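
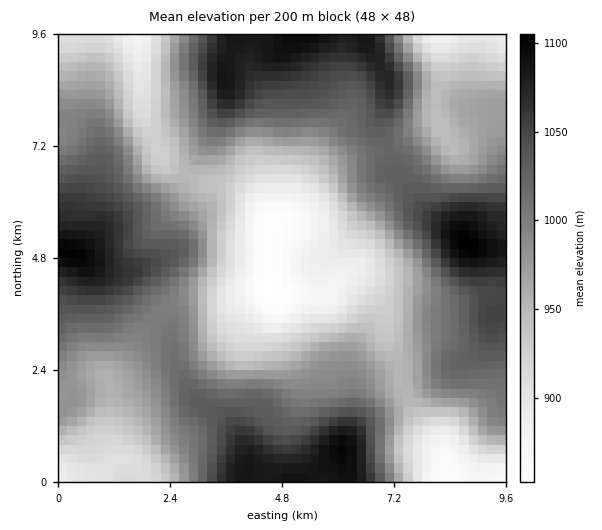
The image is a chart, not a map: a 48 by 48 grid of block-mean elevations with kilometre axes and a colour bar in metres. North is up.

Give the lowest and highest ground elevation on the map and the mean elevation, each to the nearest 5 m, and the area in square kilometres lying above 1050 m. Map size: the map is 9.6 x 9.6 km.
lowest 850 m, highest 1105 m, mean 985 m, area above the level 15.5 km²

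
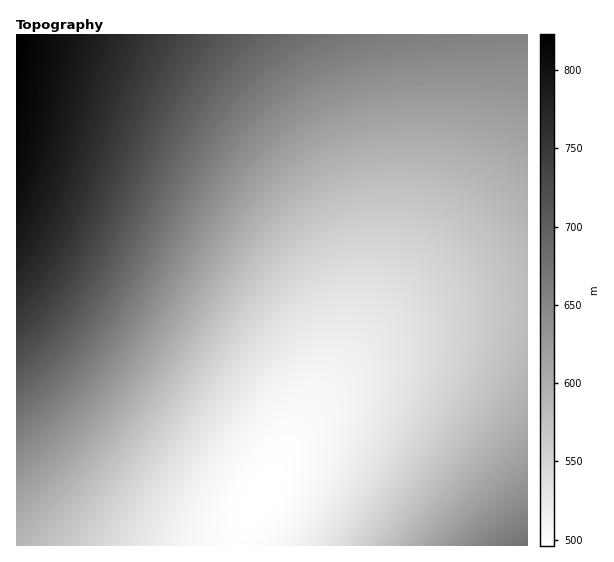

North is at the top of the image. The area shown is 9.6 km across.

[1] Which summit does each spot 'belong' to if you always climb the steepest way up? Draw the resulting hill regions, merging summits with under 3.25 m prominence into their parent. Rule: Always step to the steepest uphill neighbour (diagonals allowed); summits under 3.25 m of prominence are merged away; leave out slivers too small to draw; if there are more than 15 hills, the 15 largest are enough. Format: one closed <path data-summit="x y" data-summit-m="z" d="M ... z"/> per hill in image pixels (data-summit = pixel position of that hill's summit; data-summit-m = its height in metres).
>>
<path data-summit="17 35" data-summit-m="823" d="M527 34l-511 1 1 511 222 0 1-10 9-21 54-94 30-44 30-30 38-22 33-12 40-8 54-4z"/><path data-summit="527 545" data-summit-m="678" d="M527 302l-53 3-40 8-33 12-38 22-30 30-30 44-54 94-9 21 0 9 287 1z"/>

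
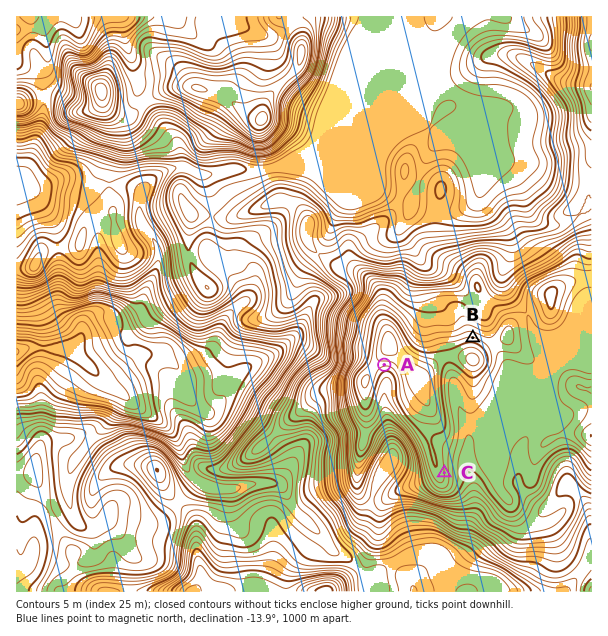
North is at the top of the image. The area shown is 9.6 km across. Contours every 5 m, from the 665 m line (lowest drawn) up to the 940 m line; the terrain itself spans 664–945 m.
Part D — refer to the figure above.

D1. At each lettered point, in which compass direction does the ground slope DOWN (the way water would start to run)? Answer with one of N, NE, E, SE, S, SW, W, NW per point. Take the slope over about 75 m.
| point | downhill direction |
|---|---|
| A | S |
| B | N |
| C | E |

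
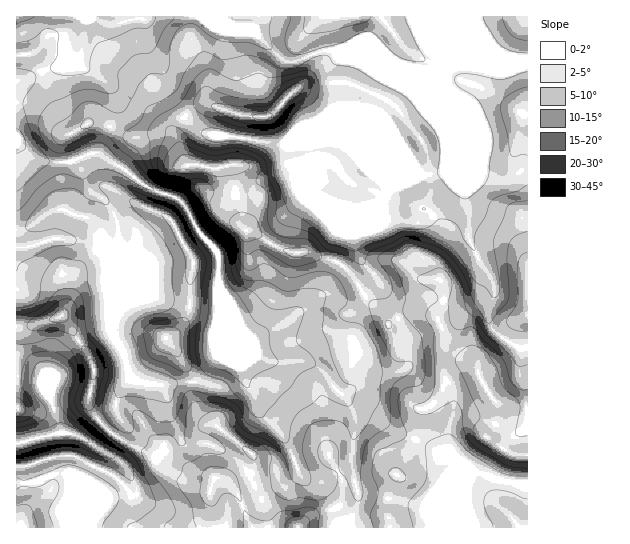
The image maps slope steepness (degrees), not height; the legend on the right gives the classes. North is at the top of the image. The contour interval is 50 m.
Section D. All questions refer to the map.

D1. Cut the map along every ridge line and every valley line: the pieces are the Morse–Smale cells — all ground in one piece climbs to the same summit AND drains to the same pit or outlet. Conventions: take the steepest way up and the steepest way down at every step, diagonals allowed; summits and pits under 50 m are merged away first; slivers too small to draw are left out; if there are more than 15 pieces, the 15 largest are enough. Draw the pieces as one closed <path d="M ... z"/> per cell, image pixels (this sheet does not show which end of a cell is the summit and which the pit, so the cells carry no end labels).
<path d="M339 53l-2 1 2 4-7 9 0 12 5 27 40 18 31 31 13 19-8-1-72-30-18-2-9 3-2 6 3 19-6 18 8 8 10 6 26 7 12 0 16-5-28 28-4 24-24 35-16 17-23 16-31 16-4 0-11-12-12-26-9-13 0 22 22 55 4 17 10 13 2 12 28 32 14 34 8 7 12 1 23-10 10-9 1 15 4 12 0 16-5 13-13 10 108 0 26-55 14 2 35 10 6 0 0-136-9-1-12-7-8-5-10-13-1-12 7-17 0-5-26-50 0-24-4-14 0-10-17-40-3-14-4-8-35-41-32-16-11-8z"/><path d="M89 16l-6 1 4 5-8 41 22 14 11 12 4 13-3 17-13 31-4 3 29 16 21 18 27 9 11 9 13 25 19 20 3 7 0 30 9 14 12 26 11 12 4 0 31-16 23-16 16-17 24-35 4-24 28-28-16 5-12 0-26-7-10-6-8-8 6-18-2-25-27 1-44-8-27-1-13-4-23-21-14-20-4-24-14-24-3-22-2-2-8 0-16 5-12 0z"/><path d="M205 16l-79 0-2 5 10-2 8 0 2 2 3 22 14 24 4 24 14 20 19 18 17 7 27 1 44 8 23 0 14-4 12 0 78 32 8 1-13-19-31-31-40-18-5-27 0-12 7-9-4-6-12-1-26 10-11 0-7-4-22-24-11-5-16-1z"/><path d="M219 311l-2 46-10 18-8 6-24 2-14 3 6 11 2 17 10 19 1 9-7 6-15 7-8-4-31-34-10 14 20 13 20 9 21 22 27 12 12 1 2-3-2 10 8 20 2 13 119 0 9-5 5-5 5-13 0-16-4-12-1-15-10 9-23 10-12-1-8-7-14-34-28-32-2-12-10-13-4-17z"/><path d="M99 153l-16 3-6 3-1 3 15 29 16 11 10 20 3 24 4 9 0 22-3 9 0 19-10 16 0 10 13 23 4 19 3 6 18 5 17 1 9-2 24-2 8-6 10-18 0-104-20-23-8-17-11-14-32-12-21-18z"/><path d="M82 16l-66 1 0 37 15 1 5 4 20 50 8 16 8 8-5 2-6 8 0 30 4 21-1 16-11 1-26 17-10 1 0 19 13-1 21-8 62 4 6-6-2-15-5-12-9-11-12-8-15-29 1-3 23-9 16-40-4-21-11-12-22-14 8-41z"/><path d="M366 52l-30 1 27 11 11 8 32 16 39 46 31 31 6 11 13 4 10 0 16-8 7-1-1-106-73 0-15 2-4 4-6 1-27-5z"/><path d="M118 237l-5 6-62-4-21 8-13 1-1 78 13 1 33-11 17 25 12-6 19-4 1-10 10-16 0-19 3-9 0-22z"/><path d="M443 131l5 20 17 40 0 10 4 14 0 24 26 50 0 5-7 17 1 12 3 6 15 12 12 7 8 0 1-175-7-1-16 8-10 0-13-4-6-11z"/><path d="M435 16l-180 0-2 10-6 3 10 4 22 24 7 4 11 0 26-10 43 1 36 15 31 5 6-5 0-6-3-4z"/><path d="M31 55l-15 0 1 174 10-1 26-17 11-1 1-16-4-21 0-30 6-8 5-2-8-8-15-31-8-24z"/><path d="M111 432l-2 0-14 14 27 17 7 11 0 4-10 11-12 8-6 13-9 11-2 7 129-1-2-12-8-20 1-8-13 0-27-12-21-22-20-9z"/><path d="M65 432l-49 11 0 39 19 1 16-8 15-2 3 6 0 16-4 10 0 22 24 1 6-11 6-7 6-13 14-9 7-7 1-7-5-9-11-9-31-19z"/><path d="M527 16l-90 0-1 41 3 9 88-1z"/><path d="M481 473l-8 0-2 2-23 52 79 1 1-42z"/>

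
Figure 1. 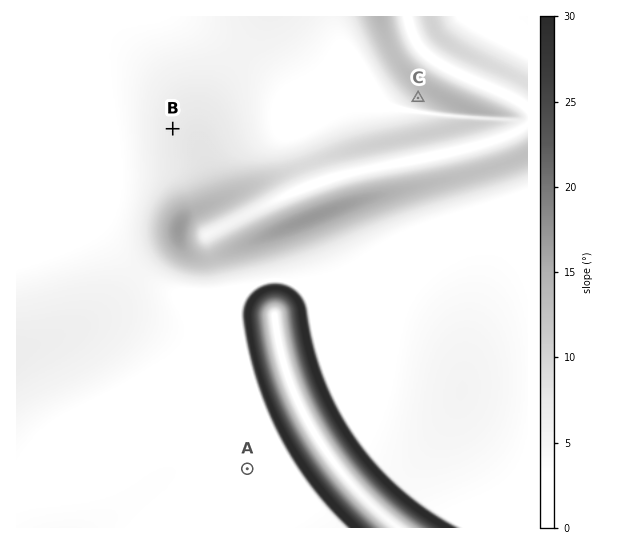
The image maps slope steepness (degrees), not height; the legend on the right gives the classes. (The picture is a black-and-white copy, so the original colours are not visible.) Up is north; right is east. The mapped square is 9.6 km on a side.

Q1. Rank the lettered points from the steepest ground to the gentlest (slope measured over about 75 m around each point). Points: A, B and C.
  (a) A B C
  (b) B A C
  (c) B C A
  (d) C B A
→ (d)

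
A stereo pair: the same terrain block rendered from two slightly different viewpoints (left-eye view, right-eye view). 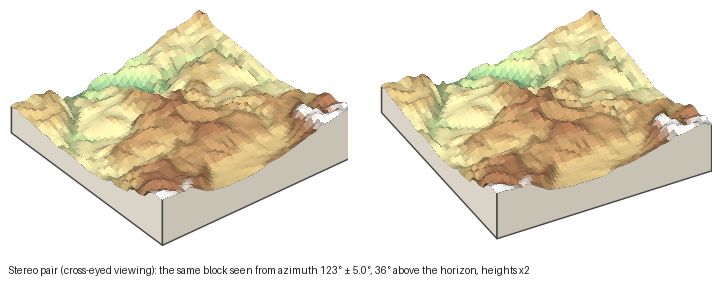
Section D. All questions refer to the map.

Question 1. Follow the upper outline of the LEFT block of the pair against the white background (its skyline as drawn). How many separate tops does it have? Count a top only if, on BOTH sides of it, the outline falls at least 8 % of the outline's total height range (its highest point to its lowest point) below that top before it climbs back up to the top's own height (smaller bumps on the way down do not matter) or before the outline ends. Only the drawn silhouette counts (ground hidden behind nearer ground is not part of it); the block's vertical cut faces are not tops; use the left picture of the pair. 2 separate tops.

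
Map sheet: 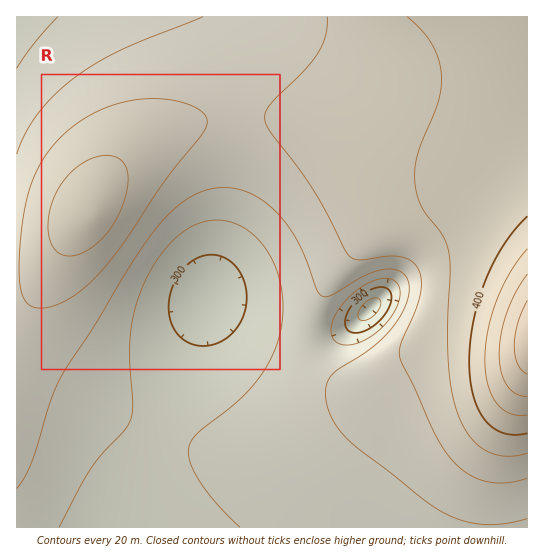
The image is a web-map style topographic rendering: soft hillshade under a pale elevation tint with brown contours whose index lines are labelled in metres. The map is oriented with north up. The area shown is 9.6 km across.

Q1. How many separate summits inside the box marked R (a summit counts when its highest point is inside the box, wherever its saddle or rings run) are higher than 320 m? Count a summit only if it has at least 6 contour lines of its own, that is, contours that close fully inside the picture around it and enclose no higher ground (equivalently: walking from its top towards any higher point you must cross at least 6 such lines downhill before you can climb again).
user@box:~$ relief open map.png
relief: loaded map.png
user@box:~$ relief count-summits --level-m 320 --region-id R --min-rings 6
0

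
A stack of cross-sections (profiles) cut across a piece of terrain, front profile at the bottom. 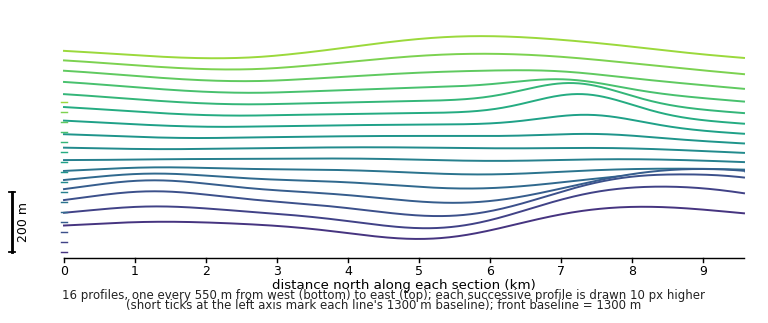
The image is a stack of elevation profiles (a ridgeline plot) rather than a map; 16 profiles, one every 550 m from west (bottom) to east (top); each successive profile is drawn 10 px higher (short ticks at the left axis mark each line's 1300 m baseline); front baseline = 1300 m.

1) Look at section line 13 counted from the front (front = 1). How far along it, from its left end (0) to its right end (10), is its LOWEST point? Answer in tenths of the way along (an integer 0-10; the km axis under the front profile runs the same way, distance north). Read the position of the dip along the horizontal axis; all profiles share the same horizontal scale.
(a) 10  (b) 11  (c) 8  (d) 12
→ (a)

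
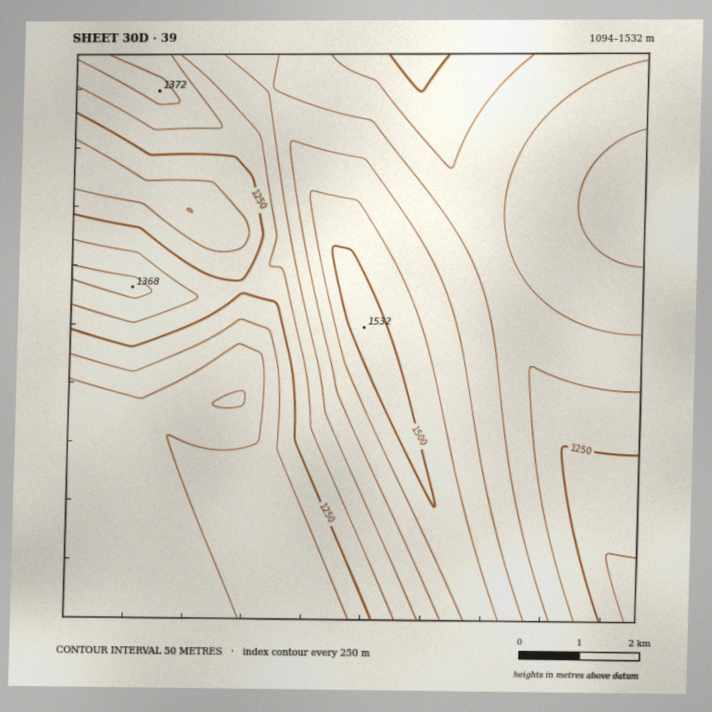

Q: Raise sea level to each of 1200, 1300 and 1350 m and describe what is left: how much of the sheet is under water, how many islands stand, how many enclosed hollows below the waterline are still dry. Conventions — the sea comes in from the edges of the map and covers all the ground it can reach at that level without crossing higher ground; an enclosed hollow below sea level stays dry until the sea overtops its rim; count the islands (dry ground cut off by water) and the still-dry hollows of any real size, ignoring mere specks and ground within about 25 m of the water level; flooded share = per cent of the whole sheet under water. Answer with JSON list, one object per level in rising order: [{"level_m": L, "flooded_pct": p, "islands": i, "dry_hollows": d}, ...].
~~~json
[{"level_m": 1200, "flooded_pct": 22, "islands": 0, "dry_hollows": 0}, {"level_m": 1300, "flooded_pct": 46, "islands": 0, "dry_hollows": 0}, {"level_m": 1350, "flooded_pct": 65, "islands": 0, "dry_hollows": 0}]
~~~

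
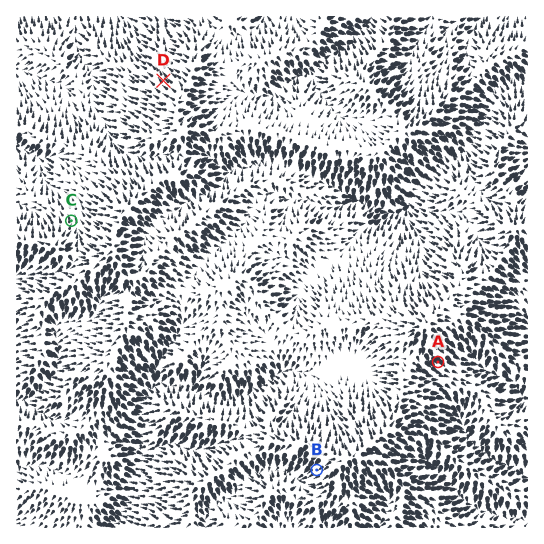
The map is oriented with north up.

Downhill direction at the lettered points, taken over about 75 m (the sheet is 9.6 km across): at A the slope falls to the SE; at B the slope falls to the SW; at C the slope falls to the N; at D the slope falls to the NW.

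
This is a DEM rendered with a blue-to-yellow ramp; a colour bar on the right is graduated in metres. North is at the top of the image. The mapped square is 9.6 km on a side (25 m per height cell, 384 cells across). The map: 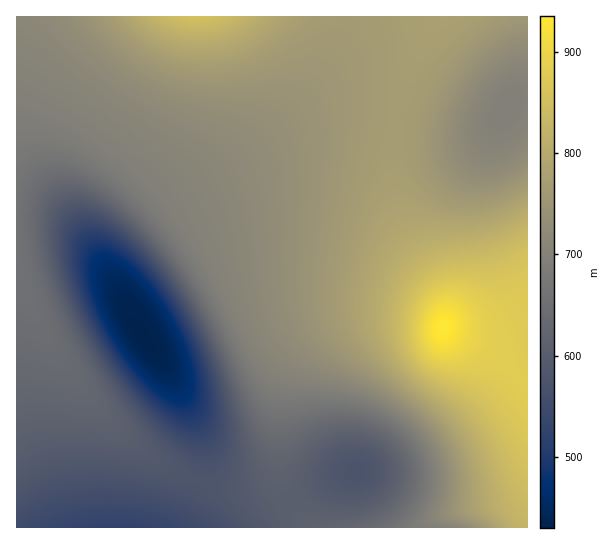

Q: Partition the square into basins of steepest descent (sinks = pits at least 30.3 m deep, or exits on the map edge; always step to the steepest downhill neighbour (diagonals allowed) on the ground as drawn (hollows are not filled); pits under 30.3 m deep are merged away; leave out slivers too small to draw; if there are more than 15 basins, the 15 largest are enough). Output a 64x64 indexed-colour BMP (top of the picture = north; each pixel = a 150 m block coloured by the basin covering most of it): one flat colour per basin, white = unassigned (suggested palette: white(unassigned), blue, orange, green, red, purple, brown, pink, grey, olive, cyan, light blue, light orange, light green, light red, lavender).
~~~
<image width="64" height="64" href="data:image/bmp;base64,Qk12CAAAAAAAAHYAAAAoAAAAQAAAAEAAAAABAAQAAAAAAAAIAAATCwAAEwsAABAAAAAAAAAA////ALR3HwAOf/8ALKAsACgn1gC9Z5QAS1aMAMJ34wB/f38AIr28AM++FwDox64AeLv/AIrfmACWmP8A1bDFAERERERERERERERERERERERERCIiIiIiIiIiIiIiIiIiRERERERERERERERERERERERCIiIiIiIiIiIiIiIiIiJEREREREREREREREREREREREIiIiIiIiIiIiIiIiIiIkREREREREREREREREREREREIiIiIiIiIiIiIiIiIiIiREREREREREREREREREREREQiIiIiIiIiIiIiIiIiIiJEREREREREREREREQRERREQiIiIiIiIiIiIiIiIiIiIkRERERERERERERBERERERRCIiIiIiIiIiIiIiIiIiIiREREREREREREQREREREREUIiIiIiIiIiIiIiIiIiIiJEREREREREREQRERERERERQiIiIiIiIiIiIiIiIiIiIkREREREREREERERERERERESIiIiIiIiIiIiIiIiIiIiREREREREREERERERERERERIiIiIiIiIiIiIiIiIiIiJEREREREREEREREREREREREiIiIiIiIiIiIiIiIiIiIkREREREREERERERERERERESIiIiIiIiIiIiIiIiIiIiREREREREERERERERERERERIiIiIiIiIiIiIiIiIiIiJEREREREEREREREREREREREiIiIiIiIiIiIiIiIiIiIkREREREERERERERERERERESIiIiIiIiIiIiIiIiIiIiREREREERERERERERERERERIiIiIiIiIiIiIiIiIiIiJEREREEREREREREREREREREiIiIiIiIiIiIiIiIiIiIkREREQRERERERERERERERERIiIiIiIiIiIiIiIiIiIhREREQREREREREREREREREREiIiIiIiIiIiIiIiIiIhFEREQRERERERERERERERERERIiIiIiIiIiIiIiIiIhEUREQREREREREREREREREREREiIiIiIiIiIiIiIiIhERRERBERERERERERERERERERERIiIiIiIiIiIiIiIRERFERBERERERERERERERERERERESIiIiIiIiIiIiEREREUREERERERERERERERERERERERESIiIiIiIiIhERERERREERERERERERERERERERERERERESIiIiIiIRMzMxERFEEREREREREREREREREREREREREREREREREREzMzMzEUQRERERERERERERERERERERERERERERERERETMzMzMzQRERERERERERERERERERERERERERERERERETMzMzMzNBERERERERERERERERERERERERERERERERERMzMzMzMxEREREREREREREREREREREREREREREREREREzMzMzMzEREREREREREREREREREREREREREREREREREzMzMzMzMRERERERERERERERERERERERERERERERERETMzMzMzMxERERERERERERERERERERERERERERERERETMzMzMzMzERERERERERERERERERERERERERERERERETMzMzMzMzMRERERERERERERERERERERERERERERERERMzMzMzMzMxERERERERERERERERERERERERERERERERMzMzMzMzMzEREREREREREREREREREREREREREREREREzMzMzMzMzMREREREREREREREREREREREREREREREREzMzMzMzMzMxERERERERERERERERERERERERERERERETMzMzMzMzMzERERERERERERERERERERERERERERERERMzMzMzMzMzMRERERERERERERERERERERERERERERERMzMzMzMzMzMxEREREREREREREREREREREREREREREREzMzMzMzMzMzERERERERERERERERERERERERERERERETMzMzMzMzMzMRERERERERERERERERERERERERERERERMzMzMzMzMzMxEREREREREREREREREREREREREREREREzMzMzMzMzMzERERERERERERERERERERERERERERERETMzMzMzMzMzMRERERERERERERERERERERERERERERERMzMzMzMzMzMxEREREREREREREREREREREREREREREREzMzMzMzMzMzERERERERERERERERERERERERERERERETMzMzMzMzMzMRERERERERERERERERERERERERERERERMzMzMzMzMzMxERERERERERERERERERERERERERERERETMzMzMzMzMzERERERERERERERERERERERERERERERERMzMzMzMzMzMREREREREREREREREREREREREREREREREzMzMzMzMzMxERERERERERERERERERERERERERERERETMzMzMzMzMzEREREREREREREREREREREREREREREREREzMzMzMzMzMRERERERERERERERERERERERERERERERETMzMzMzMzMxEREREREREREREREREREREREREREREREREzMzMzMzMzERERERERERERERERERERERERERERERERETMzMzMzMzMRERERERERERERERERERERERERERERERERMzMzMzMzMxERERERERERERERERERERERERERERERERETMzMzMzMzERERERERERERERERERERERERERERERERERMzMzMzMzMRERERERERERERERERERERERERERERERERETMzMzMzMxEREREREREREREREREREREREREREREREREREzMzMzMz"/>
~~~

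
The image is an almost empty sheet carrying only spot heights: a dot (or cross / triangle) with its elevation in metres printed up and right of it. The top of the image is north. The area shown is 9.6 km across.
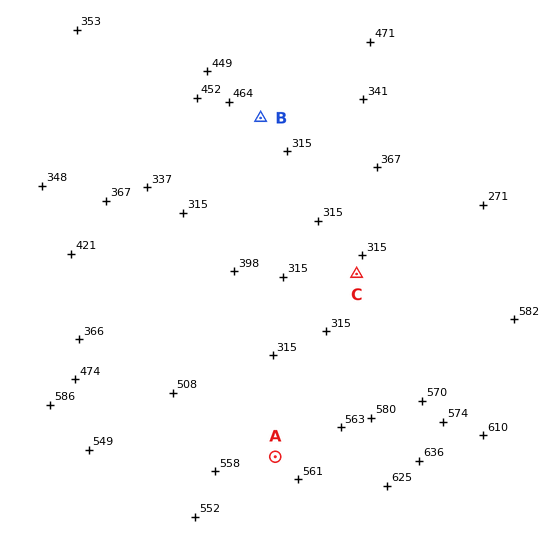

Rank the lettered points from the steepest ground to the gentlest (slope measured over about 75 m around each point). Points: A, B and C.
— B A C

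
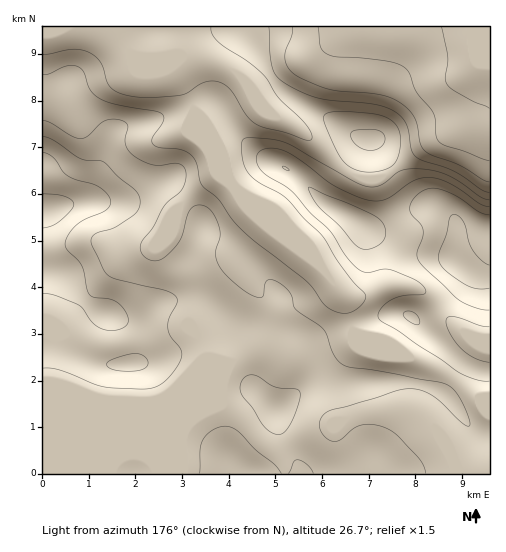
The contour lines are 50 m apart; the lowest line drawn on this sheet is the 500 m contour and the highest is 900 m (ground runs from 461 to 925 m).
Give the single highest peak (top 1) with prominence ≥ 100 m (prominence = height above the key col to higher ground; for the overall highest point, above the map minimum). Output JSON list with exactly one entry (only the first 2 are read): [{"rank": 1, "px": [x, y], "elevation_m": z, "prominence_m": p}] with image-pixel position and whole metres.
[{"rank": 1, "px": [454, 261], "elevation_m": 870, "prominence_m": 127}]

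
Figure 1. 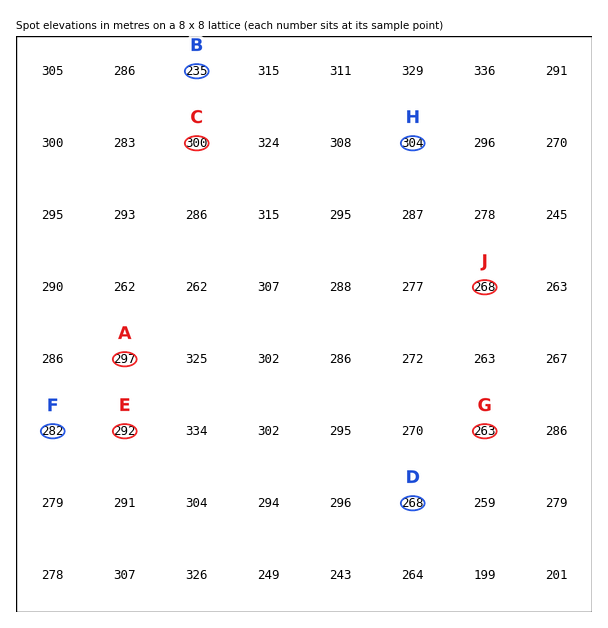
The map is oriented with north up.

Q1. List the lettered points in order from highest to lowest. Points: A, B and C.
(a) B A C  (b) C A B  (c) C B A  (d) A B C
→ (b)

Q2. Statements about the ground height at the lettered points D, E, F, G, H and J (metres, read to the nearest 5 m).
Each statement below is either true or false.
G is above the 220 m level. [true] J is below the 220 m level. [false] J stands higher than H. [false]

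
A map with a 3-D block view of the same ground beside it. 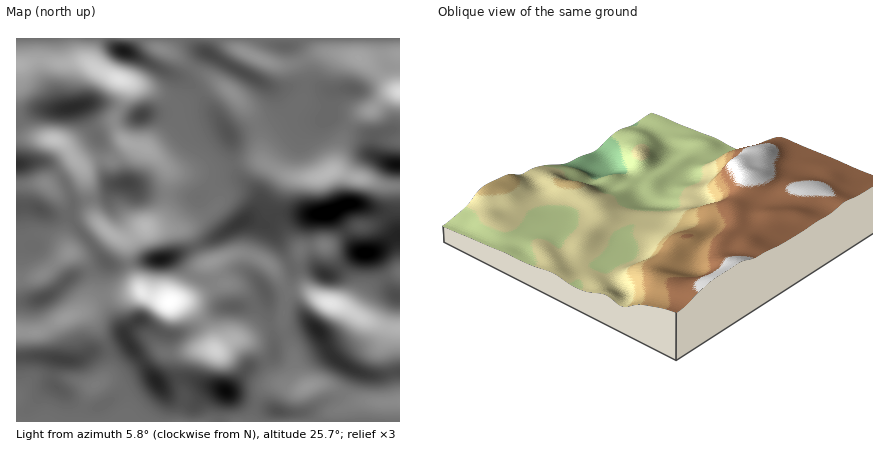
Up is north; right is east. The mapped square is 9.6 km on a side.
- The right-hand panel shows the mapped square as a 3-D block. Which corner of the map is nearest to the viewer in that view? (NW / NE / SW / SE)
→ NW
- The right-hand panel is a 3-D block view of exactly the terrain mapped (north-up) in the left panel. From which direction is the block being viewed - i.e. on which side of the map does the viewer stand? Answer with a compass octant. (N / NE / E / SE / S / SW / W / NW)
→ NW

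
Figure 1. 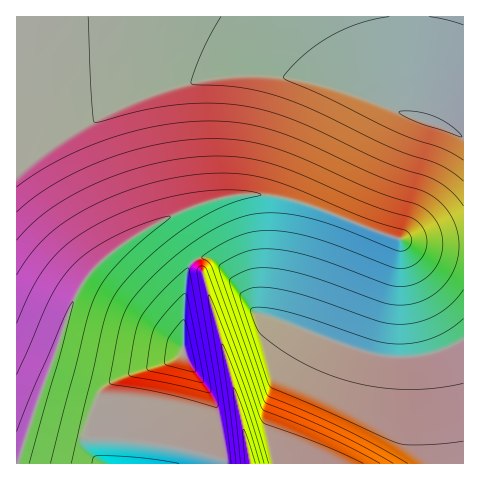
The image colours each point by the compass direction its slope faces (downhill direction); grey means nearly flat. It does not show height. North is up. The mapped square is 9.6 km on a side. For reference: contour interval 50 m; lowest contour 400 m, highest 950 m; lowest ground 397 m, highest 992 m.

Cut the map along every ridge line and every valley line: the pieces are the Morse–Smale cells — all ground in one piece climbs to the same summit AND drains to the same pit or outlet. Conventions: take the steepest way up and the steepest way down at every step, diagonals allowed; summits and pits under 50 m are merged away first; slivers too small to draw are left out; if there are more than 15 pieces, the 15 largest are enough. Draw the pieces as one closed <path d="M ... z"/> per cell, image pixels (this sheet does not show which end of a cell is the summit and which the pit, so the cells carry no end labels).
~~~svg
<path d="M409 16l-393 1 1 447 56-164 17-27 22-21 27-19 37-20 35-13 21-4 41 0 25 6 37 14 3-2 49-105 5-1 16 7z"/><path d="M337 216l-37 113-43-15-27-40-15-14-15-2-5 2 9 16 37 141 10 46 212 1 1-218-55-4-39-12z"/><path d="M164 221l-19 9-33 22-22 21-9 12-13 27-37 112 54 14 60 4 62 12 3-13 7-16 0-16-6-16-22-30-6-15 2-68 3-11 5-9z"/><path d="M463 16l-54 1-1 98-16-7-5 1-43 90-7 16 2 2 70 25 29 4 26-1z"/><path d="M264 194l-23 0-30 6-26 10-23 11 32 40 6-3 9 0 9 4 19 22 20 30 43 15 37-113-39-14z"/><path d="M194 261l-6 8-3 11-2 68 6 15 22 30 6 16 0 16-7 16-3 14 17 5 25-2-8-41-37-141z"/><path d="M33 424l-4 3-11 37 184 0 4-5 0-4-3-1-30-8-49-6-39-2z"/><path d="M207 455l-4 9 48-1-2-5-25 2z"/>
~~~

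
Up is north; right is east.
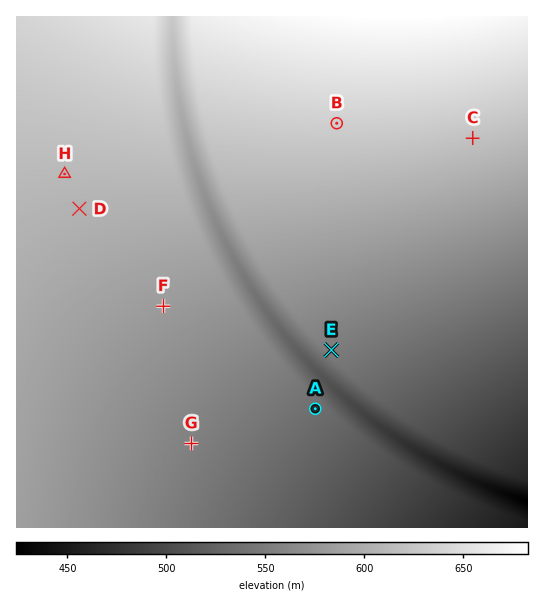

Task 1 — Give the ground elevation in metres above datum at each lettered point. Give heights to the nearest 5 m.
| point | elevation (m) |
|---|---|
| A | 535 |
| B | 635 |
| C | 620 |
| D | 605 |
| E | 550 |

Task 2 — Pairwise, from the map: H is higher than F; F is higher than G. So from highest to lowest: H F G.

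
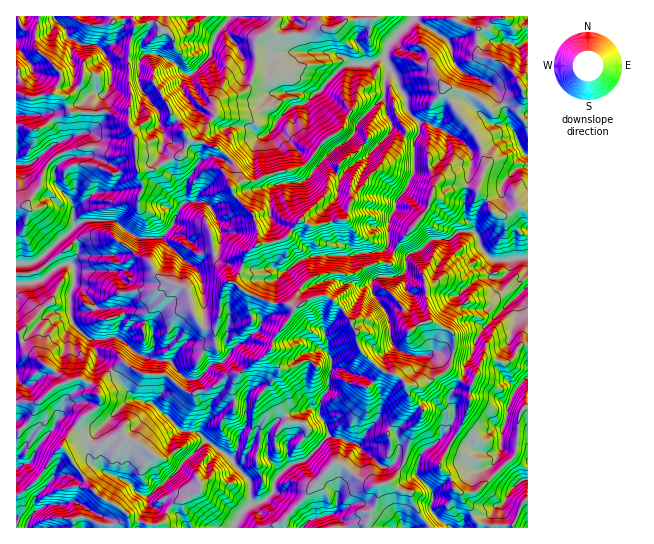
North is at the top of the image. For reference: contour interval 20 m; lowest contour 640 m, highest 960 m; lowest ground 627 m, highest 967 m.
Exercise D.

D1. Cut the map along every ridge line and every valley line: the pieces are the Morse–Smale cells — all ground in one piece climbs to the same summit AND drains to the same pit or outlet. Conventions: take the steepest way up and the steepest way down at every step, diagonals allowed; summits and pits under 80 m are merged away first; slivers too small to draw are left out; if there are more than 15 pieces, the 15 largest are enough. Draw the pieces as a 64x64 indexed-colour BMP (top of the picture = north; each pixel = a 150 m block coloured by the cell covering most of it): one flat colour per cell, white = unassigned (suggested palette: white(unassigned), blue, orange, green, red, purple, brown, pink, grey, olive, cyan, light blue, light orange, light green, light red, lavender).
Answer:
<image width="64" height="64" href="data:image/bmp;base64,Qk12CAAAAAAAAHYAAAAoAAAAQAAAAEAAAAABAAQAAAAAAAAIAAATCwAAEwsAABAAAAAAAAAA////ALR3HwAOf/8ALKAsACgn1gC9Z5QAS1aMAMJ34wB/f38AIr28AM++FwDox64AeLv/AIrfmACWmP8A1bDFAHd3d3mZl5mZkzMzMzMzMzMzMzMzMzNVVVVVVVVVVVVVd3d3d3d3dzMzMzMzMzMzMzMzMzMzM1VVVVVVVVVVVVV3d3d3d3dzMzMzMzMzMzMzMzMzMzMzNVVVVVVVVVVVVXd3d3d3czMzMzMzMzMzMzMzMzMzMzM1VVVVVVVVVVVVd3d3d3czMzMzMzMzMzMzMzMzMzMzMzVVVVVVVUVVVVV3d3d3czMzMzMzMzMzMzMzMzMzMzMzM1VVVVVUREVVVXd3d3czMzMzMzMzMzMzMzMzMzMzMzMzM1VVVURERFVVd3d3dzMzMzMzMzMzMzMzMzMzMzMzMzMzVVVURERERVV3d3dzMzMzMzMzMzMzMzMzMzMzMzMzMzM1VVREREREVXd3dzMzMzMzMzMzMzMzMzMzMzMzMzMzMzVVVURERERFd3d3MzMzMzMzMzMzMzMzMzMzMzMzMzMzNVVVREREREV3d3dzMzMzMzMzMzMzMzMzMzMzMzMzMzM1VVVURERERXd3d3MzMzMzMzMzMzMzMzMzMzMzMzMzMzNVVVRERERFd3d3dzMzMzMzMzMzMzMzMzMzMzMzMzMzM1VVVUREREV3d3d3czMzMzMzMzMzMzMzMzMzMzMzMzMzNVVVRERERXd3d3d3MzMzMzMzMzMzMzMzMzMzMzMzMzNVVVVUREREIiJ3d3czMzMzMzMzMzMzMzMzMzMzMzMzNVVVVVREREQiIid3dzMzMzMzMiIzMzMzMzMzMzMzMzM1VVVVVERERCIiIiciIzMzMzIiIiIzMzMzMzMzMzMzM4iIVVVEREREIiIiIiIiMzIiIiIiIiIzMzMzMzMzMzOIiIiIREREREQiIiIiIiIjIiIiIiIiIiMzMzMzMzMzOIiIiIhERERERCIiIiIiIiIiIiIiIiIiIiMzMzMzMzOIiIiIiIREREREIiIiIiIiIiIiIiIiIiIiIjMzMzMzOIiIiIiIhEREREQiIiIiIiIiIiIiIiIiIiIiMzMzMzM4iIiIiIiERERERCIiIiIiIiIiIiIiIiIiIiIjMzMzMzREREiIiEREREREIiIiIiIiIiIiIiIiIiIiIiIzMzMzREREREhEREREREQiIiIiIiIiIiIiIiIiIiIiIjMzMzRERERERERERERERCIiIiIiIiIiIiIiIiIiIiIiIzMzNEREREREREREREREIiIiIiIiIiIiIiIiIiIiIREUQzNEREREREREREREREQiIiIiIiIiIiIiIiIiIiERERRERERERERERERERERERCIiIiIiIiIiIiIiIiIiEREREUREREREREREREREREREIiIiIiIiIiIiIiIiIiIREREREUREREREREREREREREQiIiIiIiIiIiIiIiIiIhEREREREREURERERERERERERCIiIiIiIiIiIiIiIiIiIRERERERERERFEREREREREREIiIiIiIiIiIiIiIiIiIhEREREREREREUREREREREREQiIiIiIiIiIiIiIiIiIiIRERERERERERFERERERERERCIiIiIiIiIiIiIiIiIiIhERERERERERERREREREREREIiIiIiIiIiIiIiIiIiIiEREREREREREREUREREREREQiIiIiIiIiIiIiIiIiIiIRERERERERERERRERERERERCIiIiIiIiIiIiIiIiIiIREREREREREREREURERERBFEIiIiIiIiIiIiIiIiIiIRERERERERERERERFERERBEREiIiIiIiIiIiIiIiIiIREREREREREREREREURERBERESIiIiIiIiIiIiIiIiIhERERERERERERERERRERBERERIiIiIiIiIiIiIiIiIiEREREREREREREREREREREREREiIiIiIiIiIiIiIiIiIhERERERERERERERERERERERESIiIiIiIiIhESIiIiIhERERERERERERERERERERERERIiIiIiIiIiERESIiIhEREREREREREREREREREREREREiIiIiIiIiIREREiIhERERERERERERERERERERERERESIiIiIiIiIhERERERERERERERERERERERERERERERERIiIiIiIiIiEREREREREREREREREREREREREREREREREiIiIiIiIiERERERERERERERERERERERERERERERERESIiIiIiIiYRERERERERERERERERERERERERERERERERIiIiJmZmZhEREREREREREREREREREREREREREREREREiIiJmZmZmEREREREREREREREREREREREREREREREREWZmZmZmZmYRERERERERERERERERERERERERERERERERZmZmZmZmZhERERERERERERERERERERERERERERERERFmZmZmZmZmEREREREREREREREREREREREREREREREREWZmZmZmZmYRERERERERERERERERERERERERERERERERZmZmZmZmZhERERERERERERERERERERERERERERERERFmZmZmZmZmEREREREREREREREREREREREREREREREREWZmZmZmZmYRERERERERERERERERERERERERERERERERZmZmZmZmZmERERERERERERERERERERERERERERERERFmZmZmZmZmYREREREREREREREREREREREREREREREREWZmZmZmZhYRERERERERERERERERERERERERERERERER"/>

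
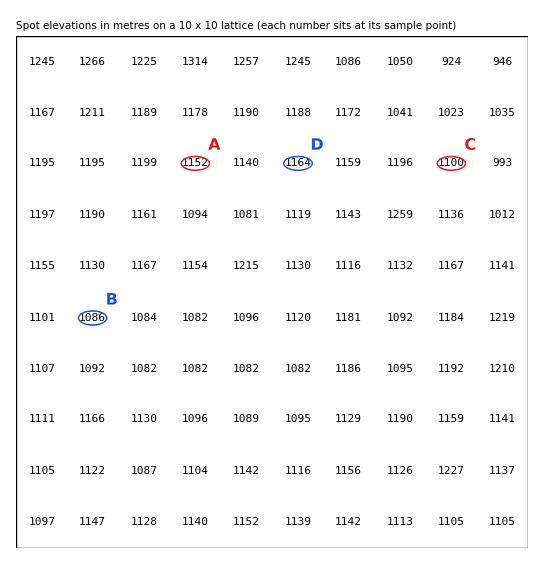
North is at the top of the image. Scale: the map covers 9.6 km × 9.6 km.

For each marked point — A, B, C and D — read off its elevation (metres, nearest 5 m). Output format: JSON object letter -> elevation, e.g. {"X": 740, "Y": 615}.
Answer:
{"A": 1150, "B": 1085, "C": 1100, "D": 1165}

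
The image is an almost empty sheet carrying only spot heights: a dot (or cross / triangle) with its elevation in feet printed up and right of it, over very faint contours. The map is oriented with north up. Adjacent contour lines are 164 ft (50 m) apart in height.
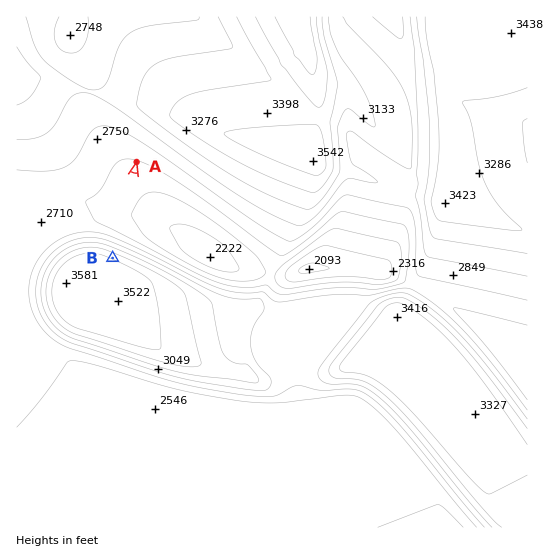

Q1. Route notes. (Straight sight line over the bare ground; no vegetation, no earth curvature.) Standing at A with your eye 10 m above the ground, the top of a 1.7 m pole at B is in view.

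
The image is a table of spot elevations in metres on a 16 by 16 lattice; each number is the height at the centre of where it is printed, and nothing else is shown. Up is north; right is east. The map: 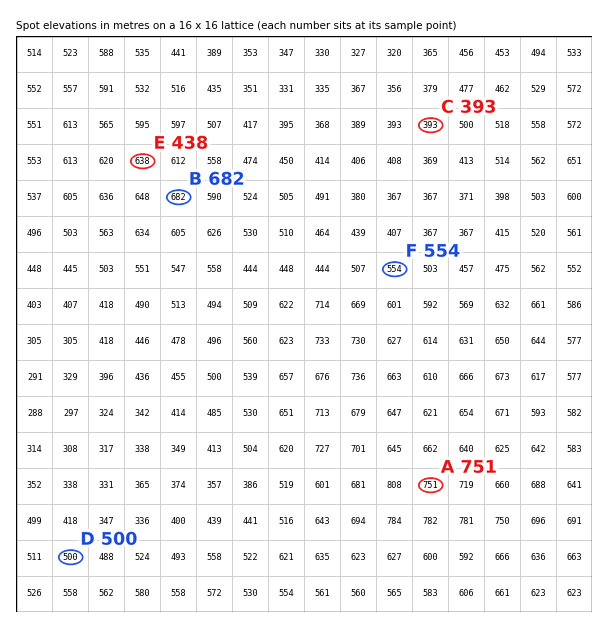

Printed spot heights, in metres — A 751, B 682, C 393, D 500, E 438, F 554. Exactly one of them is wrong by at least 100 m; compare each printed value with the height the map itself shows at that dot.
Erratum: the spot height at E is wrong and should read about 638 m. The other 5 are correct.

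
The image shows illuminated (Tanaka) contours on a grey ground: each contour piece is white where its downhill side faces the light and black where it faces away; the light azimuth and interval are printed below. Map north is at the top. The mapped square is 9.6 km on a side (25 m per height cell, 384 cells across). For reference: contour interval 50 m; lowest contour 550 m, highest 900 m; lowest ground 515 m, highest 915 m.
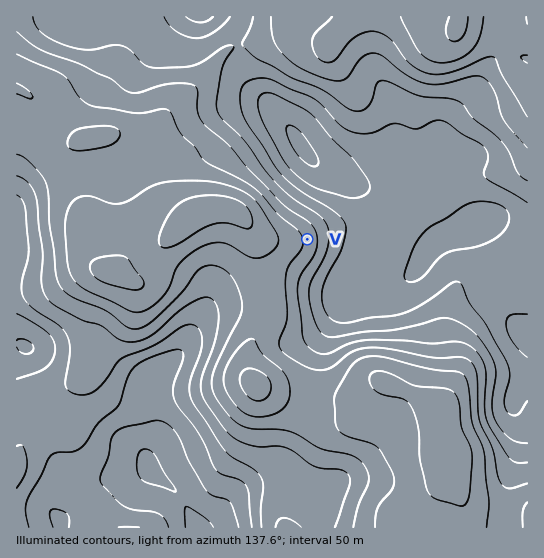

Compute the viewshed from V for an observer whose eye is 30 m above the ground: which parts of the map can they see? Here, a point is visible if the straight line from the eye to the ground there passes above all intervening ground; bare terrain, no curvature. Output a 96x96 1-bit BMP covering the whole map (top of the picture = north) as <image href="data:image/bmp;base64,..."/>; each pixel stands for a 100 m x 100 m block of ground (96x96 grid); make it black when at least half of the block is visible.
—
<image width="96" height="96" href="data:image/bmp;base64,Qk2+BAAAAAAAAD4AAAAoAAAAYAAAAGAAAAABAAEAAAAAAIAEAAATCwAAEwsAAAIAAAAAAAAA////AAAAAAAAAAAAP/gAAAAAAAAAAAAAf/gAAAAAAAAAAAAAf/gAAAAAAAAAAAAA//gAAAAAAAAAAAAA//gAAAAAAAAAAAAA//gAAAAAAAAAAAAB//wAAAAAAAAAAAAD//wAAAAAAAAAAAAH//wAAAAAAAAAAAAP//wAAAAAAAAAAAAf//wAAAAAAAAAAAA///wAAAAAAAAAAAA///wAAAAAAAAAAAB///gAAAAAAAAAAAD///gAAAAAAAAAAAH///gAAAAAAAAAAAP///gAAAAAAAAAAA////AAAAAAAAAAAAf///AAAAAAAAAAAAH//+AAAAAAAAAAAAB//+AAAAAAAAAAAAA//8AAAAAAAABAAAA//8AAAAAAAAD+AAA//8AAAAAAAAD/AAA//4AAAAAAAAAHAAA//4AAAAAAAAABgAA//4AAAAAAAAABwAA//4AAAAAAAAAD4AA//4AAAAAAAAAH4AB//4AAAAAAAAAH8AD//4AAAAAAAAAP8AP//4AAAAAAAAAf+DH//8AAAAAAAAAf+HA//8AAAAAAAAA//PAH/+AAAAAAAAB//+AD//gAAAAAAAD//+AB//wAAAAAAAD//+AB//wAAAAAAAD//8AB//wAAAAAAAD//8AB//wAAAAAAAD//4AA//4AAAAAAAD//4AA//4AAAAAAAD//wAAf/4AAAAAAAD//gAAP/4AAAAAAAD//AAAH/4AAAAAAAD//AAAH/8BgAAAAAD//AAAH/8PwAAAAAD//AAAH/+f4AAAAAD//gAAH///8AAAAAD//wAAH///8AAAAAD///AAH///8AAAAAD///8AH///8AAAAAD////AH///+AAAAAD////gH///+AAAAAD////4D///+AAAAAD////8D///+AAAAAD////+D///+AAAAAD///////n/+AAAAAD///////D/+AAAAAD//////+D/+AAAAAD//////+D/+AAAAAD//////+H/8AAAAAD/////////4AAAAAD/////////wAAAAAD/////////gAAAAAD/////////AAAAAAD////////8AAAAAAD/B/////AQAAAAAAD+AAP//8AAAAAAAAD8AAH//4AAAAAAAAD8AAD/gAAAAAAAAAD8AAB/gAAAAAAAAAD/AAA/BAAAAAAAAAD/AAAfHgAAAAAAAAD/AAAAfgAAAAAAAAD+AAAAPgAAAAAAAADgAAfABgAAAAAAAADAD//gAAAAAAAAAACAH//gAAAAAAAAAAAAD//gAAAAAAAAAAAAB//wAAAAAAAAAAAAA//wAAAAAAAAAAAAA//wAAAAAAAAAAAAAcfwAAAAAAAAAAAAA4P4AAAAAAAAAAAAA4P4AAAAAAAAAAAAH8H8AAAAAAAAAAAP/8D8AAAAAAAAAAD//+A4AAAAAAAAAAD//+AAAAAAAAAAAACf//AAAAAAAAAAAAAP/+AAAAAAAAAAAAAD/+AAAAAAAAAAAAAAB8AAAAAAAAAAAAAAAIAAAAAAAAAAAAAAAAAAAAAAAAAAAAA="/>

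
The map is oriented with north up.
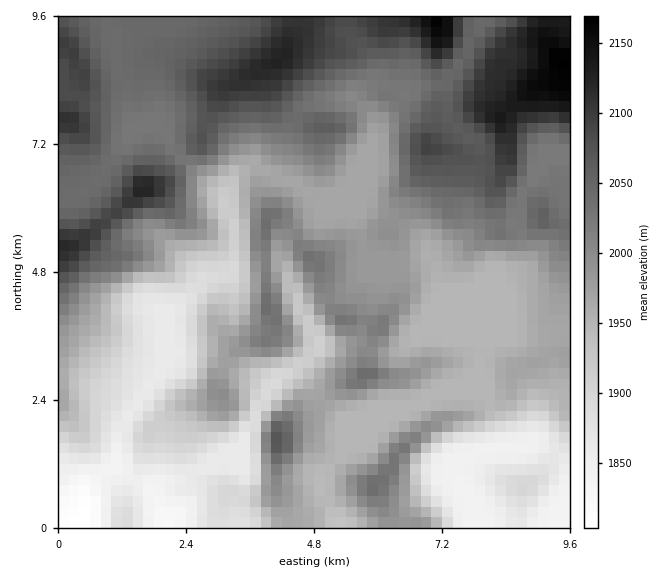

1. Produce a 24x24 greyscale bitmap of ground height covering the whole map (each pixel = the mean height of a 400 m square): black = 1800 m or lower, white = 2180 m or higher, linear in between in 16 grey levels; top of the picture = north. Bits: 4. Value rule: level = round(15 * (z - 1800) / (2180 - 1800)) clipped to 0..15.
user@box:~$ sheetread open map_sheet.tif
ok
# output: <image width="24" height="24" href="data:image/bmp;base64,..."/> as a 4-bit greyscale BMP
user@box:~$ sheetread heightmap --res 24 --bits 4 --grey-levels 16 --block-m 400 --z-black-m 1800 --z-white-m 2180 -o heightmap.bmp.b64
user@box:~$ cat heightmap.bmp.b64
<image width="24" height="24" href="data:image/bmp;base64,Qk2WAQAAAAAAAHYAAAAoAAAAGAAAABgAAAABAAQAAAAAACABAAATCwAAEwsAABAAAAAAAAAAAAAAABEREQAiIiIAMzMzAERERABVVVUAZmZmAHd3dwCIiIgAmZmZAKqqqgC7u7sAzMzMAN3d3QDu7u4A////AAAzESM1dmZ4djIjIhEiEiRGdmeYYyIkMiEiIjM1hmeJYiIzMjMjNDMmp2ZogyIiI1QzRFU2qGZmh1QzJGQzRWdkh3ZmZnZlRmRDNGhkRniHdmZmZmVDI0dlRWiYd2Znd3ZTMkZ4hVeHZmZmd3ZTM0Z4lWmIZmZmZ5dTM0VZhYiIdmZmd6h1RDRId4h3dmZmd8qpdkRIeZh3dndneMypd3ZZiId4d3iYiau6mYZZl3d4iJmZqaq8ynVoh3d4maqpmaqryoZnd3d3qqu6maqaqal3iJd3q7u7mcupmbqZmql4q7vMqsupmau6qpmImqzd3buqmrzMupiZmqzd7ruqqrzN3LqZmqvN7sqqqqu83Mu7vcrN7rqqqqqrzMvMztqs3Q=="/>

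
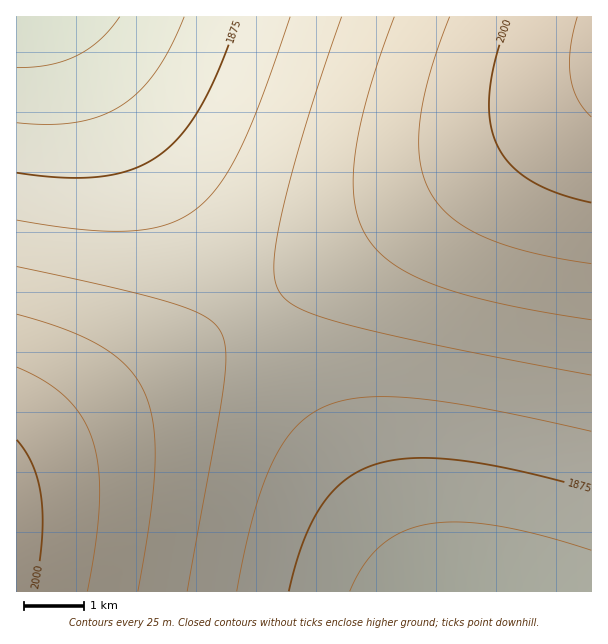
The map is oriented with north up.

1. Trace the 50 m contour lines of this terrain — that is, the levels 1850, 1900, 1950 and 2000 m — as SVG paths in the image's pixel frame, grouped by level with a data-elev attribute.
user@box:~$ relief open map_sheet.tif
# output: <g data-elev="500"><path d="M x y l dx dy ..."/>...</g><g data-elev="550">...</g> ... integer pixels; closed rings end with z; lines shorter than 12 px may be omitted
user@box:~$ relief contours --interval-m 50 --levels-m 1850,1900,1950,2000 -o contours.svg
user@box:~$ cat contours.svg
<g data-elev="1850"><path d="M350 591l13-25 18-21 23-14 25-7 32-2 36 4 43 9 51 15"/><path d="M184 17l-14 31-15 24-16 20-19 14-21 10-24 6-27 2-31-1"/></g><g data-elev="1900"><path d="M237 591l16-75 9-28 10-24 10-20 13-16 14-12 15-9 18-6 20-3 24-1 28 1 72 11 105 22"/><path d="M290 17l-29 82-21 51-12 21-10 16-11 13-12 10-15 9-15 6-16 4-20 2-48-2-64-9"/></g><g data-elev="1950"><path d="M138 591l12-73 5-53-2-40-3-17-5-15-7-13-10-12-11-11-13-9-37-18-50-16"/><path d="M394 17l-26 78-8 33-5 28-2 26 2 21 5 19 8 16 11 14 16 13 19 11 24 10 30 10 35 8 88 16"/></g><g data-elev="2000"><path d="M35 591l7-51 0-40-4-18-5-15-7-15-9-12"/><path d="M509 17l-13 39-6 34 0 29 6 24 6 10 8 11 20 16 27 13 34 10"/></g>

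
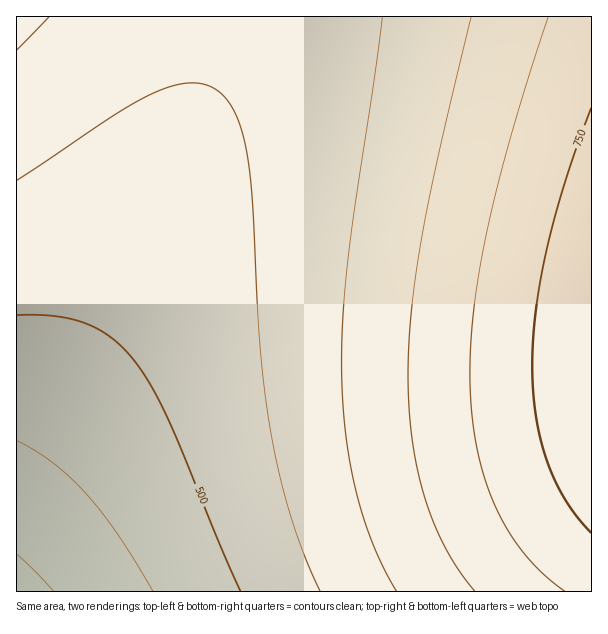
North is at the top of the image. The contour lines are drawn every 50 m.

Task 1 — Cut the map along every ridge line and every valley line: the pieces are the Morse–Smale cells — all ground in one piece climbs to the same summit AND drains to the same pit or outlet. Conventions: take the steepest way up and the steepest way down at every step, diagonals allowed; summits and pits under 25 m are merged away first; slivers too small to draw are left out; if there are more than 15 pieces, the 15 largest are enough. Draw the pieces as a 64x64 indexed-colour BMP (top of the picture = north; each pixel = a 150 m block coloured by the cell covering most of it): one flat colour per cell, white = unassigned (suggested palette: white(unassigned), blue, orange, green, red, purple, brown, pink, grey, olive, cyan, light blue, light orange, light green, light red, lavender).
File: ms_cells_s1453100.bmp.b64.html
<image width="64" height="64" href="data:image/bmp;base64,Qk12CAAAAAAAAHYAAAAoAAAAQAAAAEAAAAABAAQAAAAAAAAIAAATCwAAEwsAABAAAAAAAAAA////ALR3HwAOf/8ALKAsACgn1gC9Z5QAS1aMAMJ34wB/f38AIr28AM++FwDox64AeLv/AIrfmACWmP8A1bDFABEREREREREREREREREREREREREREREREREREREREREREREREREREREREREREREREREREREREREREREREREREREREREREREREREREREREREREREREREREREREREREREREREREREREREREREREREREREREREREREREREREREREREREREREREREREREREREREREREREREREREREREREREREREREREREREREREREREREREREREREREREREREREREREREREREREREREREREREREREREREREREREREREREREREREREREREREREREREREREREREREREREREREREREREREREREREREREREREREREREREREREREREREREREREREREREREREREREREREREREREREREREREREREREREREREREREREREREREREREREREREREREREREREREREREREREREREREREREREREREREREREREREREREREREREREREREREREREREREREREREREREREREREREREREREREREREREREREREREREREREREREREREREREREREREREREREREREREREREREREhERERERERERERERERERERERERERERERERERERERERESERERERERERERERERERERERERERERERERERERERERERIhEREREREREREREREREREREREREREREREREREREREREiERERERERERERERERERERERERERERERERERERERERESIhERERERERERERERERERERERERERERERERERERERERIiIREREREREREREREREREREREREREREREREREREREREiIhERERERERERERERERERERERERERERERERERERERESIiIRERERERERERERERERERERERERERERERERERERERIiIhEREREREREREREREREREREREREREREREREREREREiIiIRERERERERERERERERERERERERERERERERERERESIiIhERERERERERERERERERERERERERERERERERERERIiIiIREREREREREREREREREREREREREREREREREREREiIiIhERERERERERERERERERERERERERERERERERERESIiIiIRERERERERERERERERERERERERERERERERERERIiIiIhEREREREREREREREREREREREREREREREREREREiIiIiIRERERERERERERERERERERERERERERERERERESIiIiIhERERERERERERERERERERERERERERERERERERIiIiIiIREREREREREREREREREREREREREREREREREREiIiIiIhERERERERERERERERERERERERERERERERERESIiIiIiIRERERERERERERERERERERERERERERERERERIiIiIiIhEREREREREREREREREREREREREREREREREREiIiIiIiIRERERERERERERERERERERERERERERERERESIiIiIiIhERERERERERERERERERERERERERERERERERIiIiIiIiIREREREREREREREREREREREREREREREREREiIiIiIiIhERERERERERERERERERERERERERERERERESIiIiIiIiIRERERERERERERERERERERERERERERERERIiIiIiIiIhEREREREREREREREREREREREREREREREREiIiIiIiIiIRERERERERERERERERERERERERERERERESIiIiIiIiIhERERERERERERERERERERERERERERERERIiIiIiIiIiIREREREREREREREREREREREREREREREREiIiIiIiIiIhERERERERERERERERERERERERERERERESIiIiIiIiIiIRERERERERERERERERERERERERERERERIiIiIiIiIiIhEREREREREREREREREREREREREREREREiIiIiIiIiIiIRERERERERERERERERERERERERERERESIiIiIiIiIiIhERERERERERERERERERERERERERERERIiIiIiIiIiIiEREREREREREREREREREREREREREREREiIiIiIiIiIiIhERERERERERERERERERERERERERERESIiIiIiIiIiIiERERERERERERERERERERERERERERERIiIiIiIiIiIiIhEREREREREREREREREREREREREREREiIiIiIiIiIiIiERERERERERERERERERERERERERERESIiIiIiIiIiIiIhERERERERERERERERERERERERERERIiIiIiIiIiIiIiEREREREREREREREREREREREREREREiIiIiIiIiIiIiIRERERERERERERERERERERERERERESIiIiIiIiIiIiIiERERERERERERERERERERERERERERIiIiIiIiIiIiIiIREREREREREREREREREREREREREREiIiIiIiIiIiIiIhERERERERERERERERERERERERERESIiIiIiIiIiIiIiIRERERERERERERERERERERERERERIiIiIiIiIiIiIiIhEREREREREREREREREREREREREREiIiIiIiIiIiIiIiERERERERERERERERERERERERERESIiIiIiIiIiIiIiIRERERERERERERERERERERERERER"/>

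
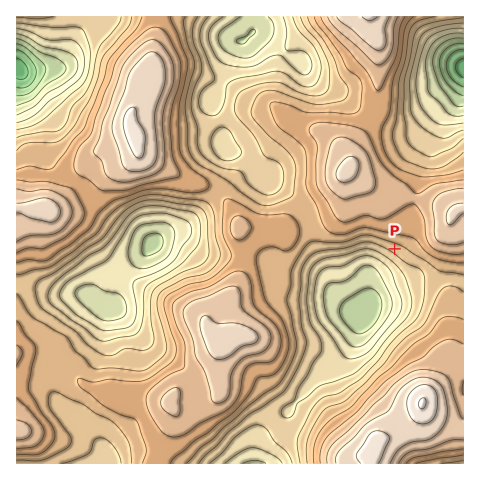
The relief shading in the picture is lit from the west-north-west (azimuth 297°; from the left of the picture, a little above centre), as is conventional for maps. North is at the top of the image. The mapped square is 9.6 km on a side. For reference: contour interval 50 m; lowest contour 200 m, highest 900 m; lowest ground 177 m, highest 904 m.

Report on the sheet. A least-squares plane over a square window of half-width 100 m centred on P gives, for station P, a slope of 14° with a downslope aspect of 210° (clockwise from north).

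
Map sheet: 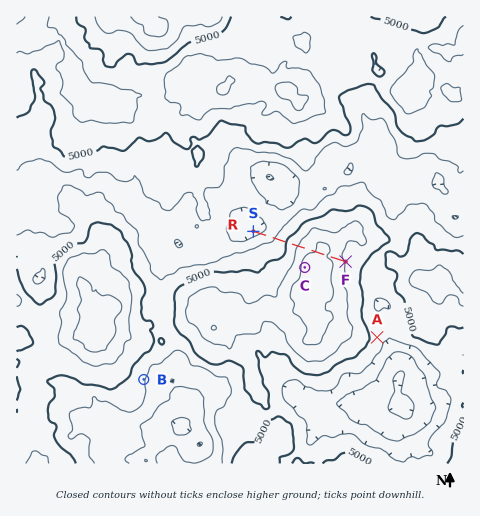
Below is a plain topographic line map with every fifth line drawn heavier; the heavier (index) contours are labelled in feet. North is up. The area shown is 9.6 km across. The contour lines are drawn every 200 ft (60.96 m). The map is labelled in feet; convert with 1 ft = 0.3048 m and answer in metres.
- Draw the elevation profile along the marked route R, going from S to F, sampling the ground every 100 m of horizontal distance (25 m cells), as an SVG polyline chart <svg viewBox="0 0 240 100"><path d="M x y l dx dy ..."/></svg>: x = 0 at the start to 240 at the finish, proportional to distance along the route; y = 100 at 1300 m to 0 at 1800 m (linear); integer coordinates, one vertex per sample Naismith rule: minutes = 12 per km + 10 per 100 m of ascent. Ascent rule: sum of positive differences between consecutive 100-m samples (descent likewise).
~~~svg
<svg viewBox="0 0 240 100"><path d="M0 85l12-3 11-4 12-4 11-4 12-3 11-5 12-5 11-5 12-5 11-4 12-5 12-4 11-2 12-1 11-2 12 1 11 1 12 2 11 3 12 5 9 4"/></svg>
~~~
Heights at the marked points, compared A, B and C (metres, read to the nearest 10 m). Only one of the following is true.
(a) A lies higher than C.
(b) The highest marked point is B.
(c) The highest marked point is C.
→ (c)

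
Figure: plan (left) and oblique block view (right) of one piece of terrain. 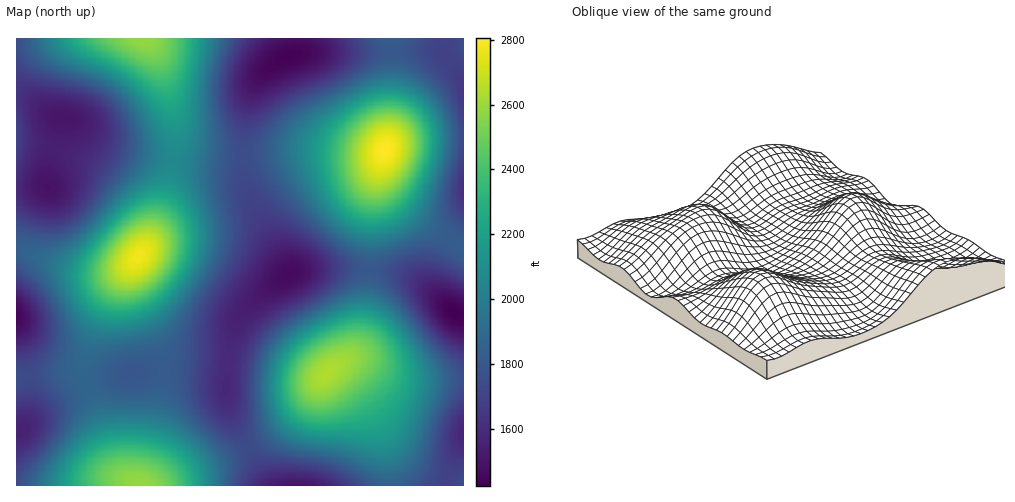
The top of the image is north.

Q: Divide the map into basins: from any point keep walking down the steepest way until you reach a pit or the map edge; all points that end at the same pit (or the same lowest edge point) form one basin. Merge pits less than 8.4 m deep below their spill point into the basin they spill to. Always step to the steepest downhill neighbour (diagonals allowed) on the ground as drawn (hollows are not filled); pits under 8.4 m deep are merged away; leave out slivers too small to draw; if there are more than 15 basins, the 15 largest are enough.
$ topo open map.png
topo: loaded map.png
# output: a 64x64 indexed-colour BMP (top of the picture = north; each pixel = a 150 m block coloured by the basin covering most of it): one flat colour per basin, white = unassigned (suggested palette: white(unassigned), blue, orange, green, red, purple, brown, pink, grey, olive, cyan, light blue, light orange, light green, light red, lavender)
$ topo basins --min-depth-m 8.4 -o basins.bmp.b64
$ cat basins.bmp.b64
<image width="64" height="64" href="data:image/bmp;base64,Qk12CAAAAAAAAHYAAAAoAAAAQAAAAEAAAAABAAQAAAAAAAAIAAATCwAAEwsAABAAAAAAAAAA////ALR3HwAOf/8ALKAsACgn1gC9Z5QAS1aMAMJ34wB/f38AIr28AM++FwDox64AeLv/AIrfmACWmP8A1bDFAIiIiIiIiIiIghEWZmZmZmZmZmZmZmZmZmZmZnd3d3d3iIiIiIiIiIIiERERZmZmZmZmZmZmZmZmZmZnd3d3d3eIiIiIiIiIIiIRERERZmZmZmZmZmZmZmZmZmd3d3d3d4iIiIiIiIgiIiERERERFmZmZmZmZmZmZmZmZ3d3d3d3iIiIiIiIgiIiIRERERERFmZmZmZmZmZmZmZnd3d3d3eIiIiIiIiCIiIhERERERERFmZmZmZmZmZmZmd3d3d3d4iIiIiIiIIiIiERERERERERFmZmZmZmZmZmZ3d3d3d3iIiIiIiIIiIiIhERERERERERZmZmZmZmZmZ3d3d3d3eIiIiIiIgiIiIiERERERERERERZmZmZmZmZnd3d3d3d4iIiIiIiCIiIiIREREREREREREWZmZmZmZnd3d3d3d3iIiIiIiCIiIiIhERERERERERERFmZmZmZmd3d3d3d3eIiIiIiIIiIiIiIRERERERERERERZmZmZmd3d3d3d3d4iIiIiIgiIiIiIhEREREREREREREWZmZmZ3d3d3d3d3iIiIiIgiIiIiIiERERERERERERERZmZmZ3d3d3d3d3eIiIiIiCIiIiIiIREREREREREREREWZmZ3d3d3d3d3d4iIiIiIIiIiIiIhERERERERERERERFmZ3d3d3IiIiIimZmZmYIiIiIiIiERERERERERERERERZ3d3ciIiIiIiKZmZmZkiIiIiIiIREREREREREREREREXd3IiIiIiIiIpmZmZmZIiIiIiIhERERERERERERERERESIiIiIiIiIimZmZmZkiIiIiIiEREREREREREREREREREiIiIiIiIiKZmZmZmSIiIiIiERERERERERERERERERESIiIiIiIiIpmZmZmZkiIiIiIRERERERERERERERERERIiIiIiIiIimZmZmZmSIiIiIRERERERERERERERERERESIiIiIiIiKZmZmZmZkiIiIhERERERERERERERERERERIiIiIiIiIpmZmZmZmSIiIiEREREREREREREREREREREiIiIiIiIimZmZmZmZIiIiERERERERERERERERERERESIiIiIiIiKZmZmZmZmSIiIRERERERERERERERERERERIiIiIiIiIpmZmZmZmZIiIREREREREREREREREREREREiIiIiIiIimZmZmZmZmSIhERERERERERERERERERERESIiIiIiIiKZmZmZmZmZkiERERERERERERERERERERERIiIiIiIiIpmZmZmZlVmSIREREREREREREREREREREREiIiIiIiIimZmZlVVVVVUhERERERERERERERERERERERIiIiIiIiKZmVVVVVVVVVEREREREREREREREREREREREiIiIiIiIpVVVVVVVVVVVRERERERERERERERERERERESIiIiIiIiVVVVVVVVVVVVURERERERERERERERERERERIiIiIiIiJVVVVVVVVVVVVREREREREREREREREREREREiIiIiIiu1VVVVVVVVVVVVQRERERERERERERERERERESIiIiIru7VVVVVVVVVVVVRBERERERERERERERERERERIiIiIru7tVVVVVVVVVVVVEEREREREREREREREREREREiIiK7u7u1VVVVVVVVVVVURBERERERERERERERERERESIiK7u7u7VVVVVVVVVVVUREERERERERERERERERERERIiK7u7u7tVVVVVVVVVVVREQREREREREREREREREREREiK7u7u7u1VVVVVVVVVVREREERERERERERERERERERESK7u7u7u7VVVVVVVVVVREREQRERERERERERERERERERIru7u7u7tVVVVVVVVVRERERBEREREREREREREREREREbu7u7u7u1VVVVVVVUREREREERERERERERERERERERERu7u7u7u7VVVVVVVERERERERBERERERERERERERERERG7u7u7u7tVVVVUREREREREREERERMzMzMRERERERETMbu7u7u7u1VUREREREREREREQRMzMzMzMzMzMzMzMzMzO7u7u7u7RERERERERERERERBMzMzMzMzMzMzMzMzMzM6qqu7u7tEREREREREREREREMzMzMzMzMzMzMzMzMzMzqqqqqqqkREREREREREREREQzMzMzMzMzMzMzMzMzMzOqqqqqqqRERERERERERERERDMzMzMzMzMzMzMzMzMzM6qqqqqqpERERERERERERERDMzMzMzMzMzMzMzMzMzMzOqqqqqqkREREREREREREREMzMzMzMzMzMzMzMzMzMzM6qqqqqqREREREREREREREQzMzMzMzMzMzMzMzMzMzMzqqqqqqpERERERERERERERDMzMzMzMzMzMzMzMzMzMzOqqqqqqkRERERERERERERDMzMzMzMzMzMzMzMzMzMzM6qqqqqqREREREREREREREMzMzMzMzMzMzMzMzMzMzMzqqqqqqpEREREREREREREQzMzMzMzMzMzMzMzMzMzMzOqqqqqqkRERERERERERERDMzMzMzMzMzMzMzMzMzMzM6qqqqqqRERERERERERERDMzMzMzMzMzMzMzMzMzMzMzqqqqqqpEREREREREREREMzMzMzMzMzMzMzMzMzMzMzOqqqqqqkREREREREREREMzMzMzMzMzMzMzMzMzMzMzM6qqqqqq"/>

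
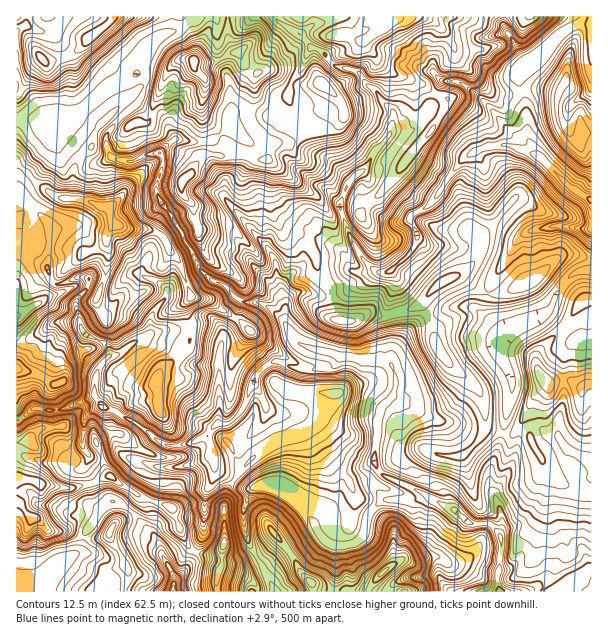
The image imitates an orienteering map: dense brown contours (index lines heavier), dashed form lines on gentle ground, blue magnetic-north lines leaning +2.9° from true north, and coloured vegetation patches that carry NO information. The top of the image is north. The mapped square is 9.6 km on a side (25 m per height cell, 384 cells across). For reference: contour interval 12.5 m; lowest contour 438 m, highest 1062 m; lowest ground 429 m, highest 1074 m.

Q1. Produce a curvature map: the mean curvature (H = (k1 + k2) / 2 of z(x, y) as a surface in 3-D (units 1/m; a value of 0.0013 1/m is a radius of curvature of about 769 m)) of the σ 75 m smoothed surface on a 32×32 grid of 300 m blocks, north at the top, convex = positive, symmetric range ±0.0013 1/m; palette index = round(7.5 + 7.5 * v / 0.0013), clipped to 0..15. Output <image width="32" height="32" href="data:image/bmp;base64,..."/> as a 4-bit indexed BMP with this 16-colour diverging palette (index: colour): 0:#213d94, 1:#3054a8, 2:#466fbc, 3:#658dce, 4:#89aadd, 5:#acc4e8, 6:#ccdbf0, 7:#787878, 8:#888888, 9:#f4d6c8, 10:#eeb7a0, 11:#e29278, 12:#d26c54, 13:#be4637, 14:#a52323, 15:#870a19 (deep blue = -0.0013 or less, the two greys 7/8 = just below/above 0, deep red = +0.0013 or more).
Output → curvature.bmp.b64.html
<image width="32" height="32" href="data:image/bmp;base64,Qk12AgAAAAAAAHYAAAAoAAAAIAAAACAAAAABAAQAAAAAAAACAAATCwAAEwsAABAAAAAAAAAAlD0hAKhUMAC8b0YAzo1lAN2qiQDoxKwA8NvMAHh4eACIiIgAyNb0AKC37gB4kuIAVGzSADdGvgAjI6UAGQqHAHd4l4opnGhG+ayHoWdYd2dmZ4ipN36TXoaJ/cW6SJeHdkVqZVpfJLwxEK9ne2iIh6zHblWsDwv5J5LMSGU2iHeXNldZ7A8Pw2eVZHYrd4h4epll+mgMIiV3mHZGe0iYiapWrzRaZbRGiIdXd4hWmYdnZ6NKqVebiIiEiKupV4l3uIT2wVRLh5mIp2eoeYiXaDrnlQn1ZHd3iYV3ZViWh2liJAW6pohXd4mlZ2eJlKlZivspiouHhNus14dYmoR7eri3GHmYdqNlVGZmW6hlqXh4t4NWi3SZhUNEVJyGZqhndYB8VGmCz1Rq2WSJdndYl7iA65SoS7Y2zKyrl3ZmVZh7s+eqL+U1Vnhohql3mpVqlYRnRm4F9ViZdjZ6qGiqRoaMilbVmlpImIWDd4l2iaiIeImG8OeViIc6uieIlWi2d2Vsuyi4V5dqXVKLqZhVZXeqzGIOpHd1h3qlRKh7q5V7iGnRvDOVe3dIuWKnW8clp1dVWkyViseXVJyXRmmDSZVolXJImpiJZoVpxURlRJt3d5e7VXd5iJqnR6xHh2e4Z3eHeVi1d3d42Gd8h2hZiYVXaHmF1GhWepZXivOIapV7iFdmp+OLhbpzmpMcNWjVbJpWdb6mqKdzaaZnypJExYhrtVVXhqp3WZpmZ5fHcYdnd5yIdndXR3d4qpl4ZfpH"/>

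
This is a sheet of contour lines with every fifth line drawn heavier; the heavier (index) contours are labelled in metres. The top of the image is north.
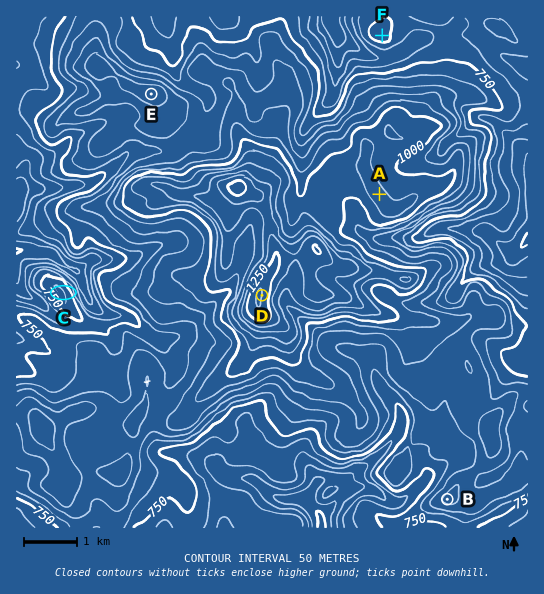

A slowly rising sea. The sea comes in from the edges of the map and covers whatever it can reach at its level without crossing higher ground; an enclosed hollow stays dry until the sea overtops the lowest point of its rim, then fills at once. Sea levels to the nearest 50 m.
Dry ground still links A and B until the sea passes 850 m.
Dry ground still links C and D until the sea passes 750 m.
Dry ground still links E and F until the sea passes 700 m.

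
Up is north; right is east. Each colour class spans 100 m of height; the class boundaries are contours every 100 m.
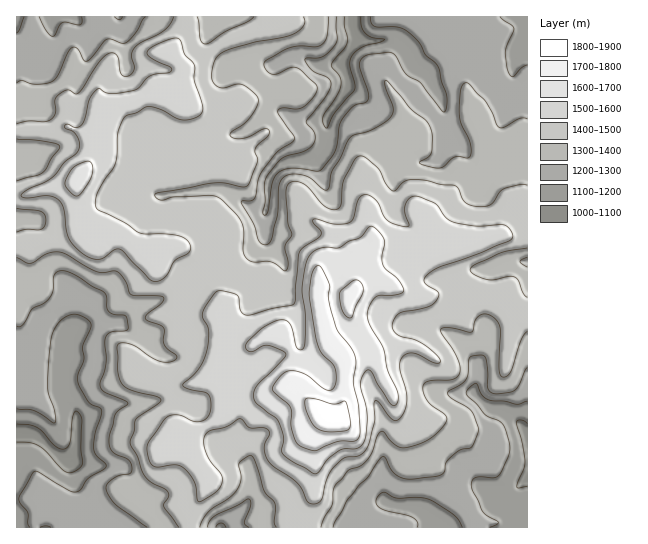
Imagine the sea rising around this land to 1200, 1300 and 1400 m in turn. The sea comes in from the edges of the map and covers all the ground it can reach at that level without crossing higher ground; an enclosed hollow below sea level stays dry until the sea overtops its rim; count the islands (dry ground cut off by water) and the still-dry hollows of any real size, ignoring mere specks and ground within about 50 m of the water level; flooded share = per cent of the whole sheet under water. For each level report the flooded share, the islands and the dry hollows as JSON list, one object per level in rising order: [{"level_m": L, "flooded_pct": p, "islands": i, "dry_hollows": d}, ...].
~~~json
[{"level_m": 1200, "flooded_pct": 10, "islands": 0, "dry_hollows": 0}, {"level_m": 1300, "flooded_pct": 28, "islands": 0, "dry_hollows": 0}, {"level_m": 1400, "flooded_pct": 49, "islands": 0, "dry_hollows": 0}]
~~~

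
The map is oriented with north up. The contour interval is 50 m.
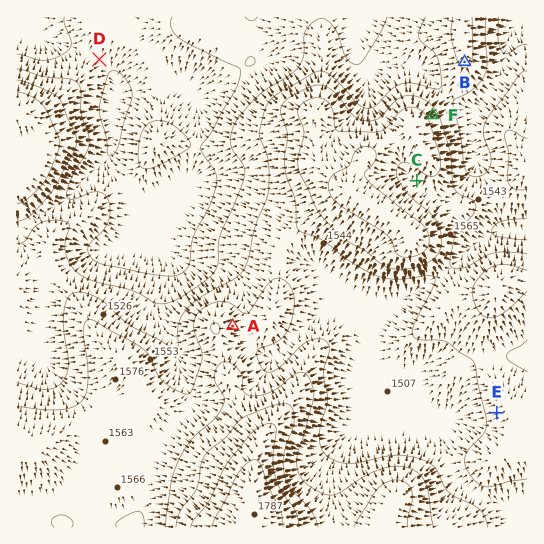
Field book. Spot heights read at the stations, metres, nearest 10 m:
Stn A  1570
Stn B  1560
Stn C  1580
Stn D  1360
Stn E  1570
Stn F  1570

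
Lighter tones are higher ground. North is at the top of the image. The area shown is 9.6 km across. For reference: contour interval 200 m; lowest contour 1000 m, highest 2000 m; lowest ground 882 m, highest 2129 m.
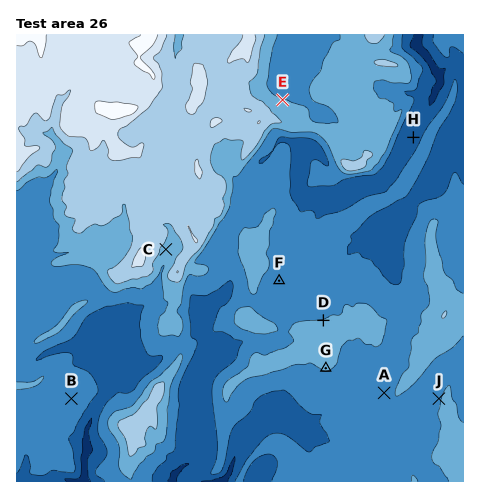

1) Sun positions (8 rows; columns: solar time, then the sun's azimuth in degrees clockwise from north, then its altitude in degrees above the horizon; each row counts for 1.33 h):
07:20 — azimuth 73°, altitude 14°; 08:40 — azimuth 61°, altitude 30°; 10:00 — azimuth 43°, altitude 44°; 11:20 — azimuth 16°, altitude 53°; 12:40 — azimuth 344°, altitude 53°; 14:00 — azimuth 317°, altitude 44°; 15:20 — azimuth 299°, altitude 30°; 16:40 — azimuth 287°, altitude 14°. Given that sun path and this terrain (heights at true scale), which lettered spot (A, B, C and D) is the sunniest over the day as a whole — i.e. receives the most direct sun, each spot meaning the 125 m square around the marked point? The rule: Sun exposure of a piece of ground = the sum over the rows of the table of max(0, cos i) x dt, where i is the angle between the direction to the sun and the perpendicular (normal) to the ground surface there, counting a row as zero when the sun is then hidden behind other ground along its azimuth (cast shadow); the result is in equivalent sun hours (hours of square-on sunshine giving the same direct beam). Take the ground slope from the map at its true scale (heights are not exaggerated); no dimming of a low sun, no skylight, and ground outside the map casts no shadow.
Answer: D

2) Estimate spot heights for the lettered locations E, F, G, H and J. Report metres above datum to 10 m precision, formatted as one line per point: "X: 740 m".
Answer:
E: 1400 m
F: 1330 m
G: 1410 m
H: 1060 m
J: 1380 m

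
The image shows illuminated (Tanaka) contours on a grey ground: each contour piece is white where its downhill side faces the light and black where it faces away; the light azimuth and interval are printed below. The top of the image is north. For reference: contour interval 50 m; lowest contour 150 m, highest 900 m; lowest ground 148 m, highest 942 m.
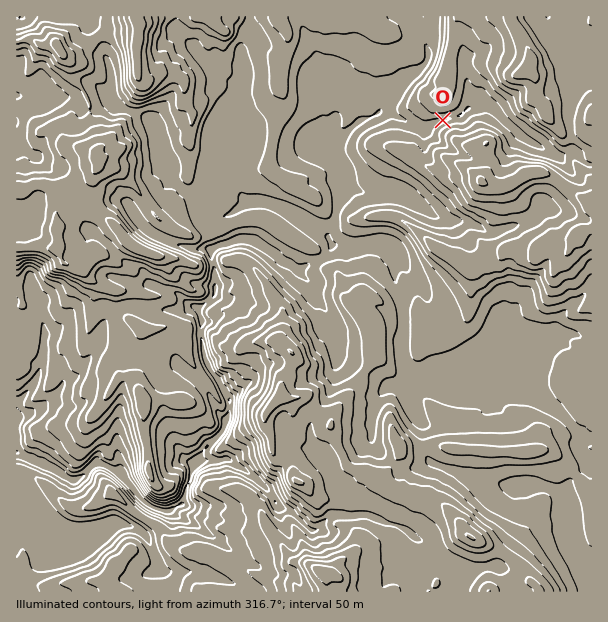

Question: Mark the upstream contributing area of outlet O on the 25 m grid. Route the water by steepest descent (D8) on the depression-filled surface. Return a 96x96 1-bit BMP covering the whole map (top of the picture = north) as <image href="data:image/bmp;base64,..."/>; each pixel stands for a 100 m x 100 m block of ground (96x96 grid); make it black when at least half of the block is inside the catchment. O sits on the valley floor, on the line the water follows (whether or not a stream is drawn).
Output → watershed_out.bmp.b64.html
<image width="96" height="96" href="data:image/bmp;base64,Qk2+BAAAAAAAAD4AAAAoAAAAYAAAAGAAAAABAAEAAAAAAIAEAAATCwAAEwsAAAIAAAAAAAAA////AAAAAAAAAAAAAAAAAAAAAAAAAAAAAAAAAAAAAAAAAAAAAAAAAAAAAAAAAAAAAAAAAAAAAAAAAAAAAAAAAAAAAAAAAAAAAAAAAAAAAAAAAAAAAAAAAAAAAAAAAAAAAAAAAAAAAAAAAAAAAAAAAAAAAAAAAAAAAAAAAAAAAAAAAAAAAAAAAAAAAAAAAAAAAAAAAAAAAAAAAAAAAAAAAAAAAAAAAAAAAAAAAAAAAAAAAAAAAAAAAAAAAAAAAAAAAAAAAAAAAAAAAAAAAAAAAAAAAAAAAAAAAAAAAAAAAAAAAAAAAAAAAAAAAAAAAAAAAAAAAAAAAAAAAAAAAAAAAAAAAAAAAAAAAAAAAAAAAAAAAAAAAAAAAAAAAAAAAAAAAAAAAAAAAAAAAAAAAAAAAAAAAAAAAAAAAAAAAAAAAAAAAAAAAAAAAAAAAAAAAAAAAAAAAAAAAAAAAAAAAAAAAAAAAAAAAAAAAAAAAAAAAAAAAAAAAAAAAAAAAAAAAAAAAAAAAAAAAAAAAAAAAAAAAAAAAAAAAAAAAAAAAAAAAAAAAAAAAAAAAAAAAAAAAAAAAAAAAAAAAAAAAAAAAAAAAAAAAAAAAAAAAAAAAAAAAAAAAAAAAAAAAAAAAAAAAAAAAAAAAAAAAAAAAAAAAAAAAAAAAAAAAAAAAAAAAAAAAAAAAAAAAAAAAAAAAAAAAAAAAAAAAAAAAAAAAAAAAAAAAAAAAAAAAAAAAAAAAAAAAAAAAAAAAAAAAAAAAAAAAAAAAAAAAAAAAAAAAAAAAAAAAAAAAAAAAAAAAAAAAAAAAAAAAAAAAAAAAAAAAAAAAAAAAAAAAAAAAAAAAAAAAAAAAAAAAAAAAAAAAAAAAAAAAAAAAAAAAAAAAAAAAAAAAAAAAAAAAAAAAAAAAAAAAAAAAAAAAAAAAAAAAAAAAAAAAAAAAAAAAAAAAAAAAAAAAAAAAAAAAAAAAAAAAAAAAAAAAAAAAAAAAAAAAAAAAAAAAAAAAAAAAAAAAAAAAAAAAAAAAAAAAAAAAAAAAAAAAAAAAAAAAAAAAAAAAAAAAAAAAAEAAAAAAAAAAAAAAAcAAAAAAAAAAAAAgA8AAAAAAAAAAAAD4D8AAAAAAAAAAAAD+H8AAAAAAAAAAAAD//8AAAAAAAAAAAAD//8AAAAAAAAAAAAD//8AAAAAAAAAAAAD//8AAAAAAAAAAAAf//8AAAAAAAAAAAB///8AAAAAAAAAAAB///8AAAAAAAAAAAD//8EAAAAAAAAAAAH//4AAAAAAAAAAAAH//wAAAAAAAAAAAAH//wAAAAAAAAAAAAH//gAAAAAAAAAAAAH//AAAAAAAAAAAAAD//AAAAAAAAAAAAAD//gAAAAAAAAAAAAD//AAAAAAAAAAAAAD//AAAAAAAAAAAAAD//AAAAAAAAAAAAAD//AAAAAAAAAAAAAD//AAAAAAAAAAAAAD/+AAAAAAAAAAAAAB/+AAAAAAAAAAAAAB/8AAAAAAAAAAAAAB/8AAAAAAAAAAAAAB/4AAAAAAAAAAAAAB/4AA="/>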